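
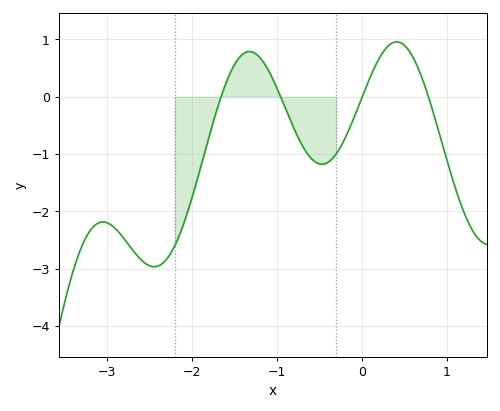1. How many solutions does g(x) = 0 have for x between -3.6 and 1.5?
4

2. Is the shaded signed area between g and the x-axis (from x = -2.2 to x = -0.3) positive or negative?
negative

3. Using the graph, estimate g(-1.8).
-0.724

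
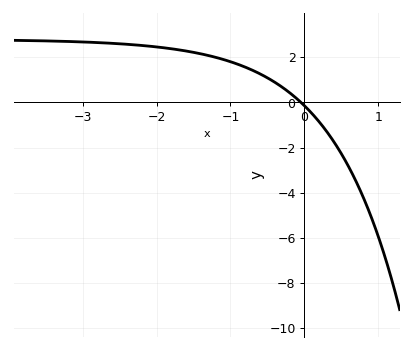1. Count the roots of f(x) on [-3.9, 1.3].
1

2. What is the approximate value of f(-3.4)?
2.72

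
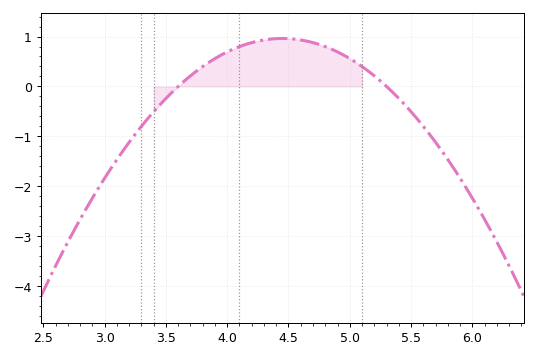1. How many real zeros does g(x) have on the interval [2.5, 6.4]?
2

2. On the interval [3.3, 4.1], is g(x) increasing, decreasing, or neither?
increasing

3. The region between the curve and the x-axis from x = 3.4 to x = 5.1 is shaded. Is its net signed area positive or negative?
positive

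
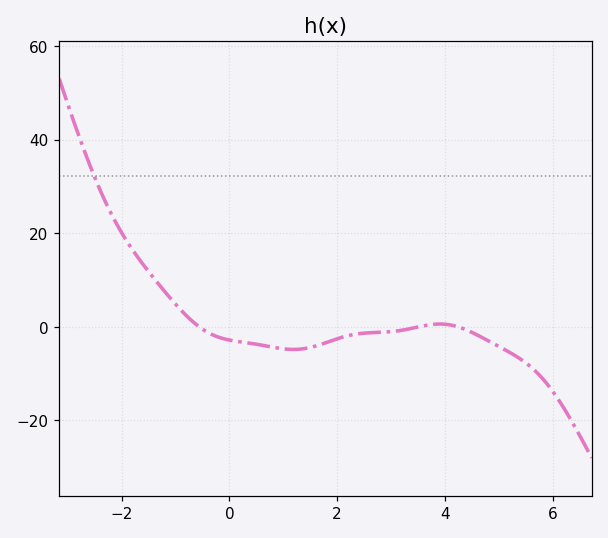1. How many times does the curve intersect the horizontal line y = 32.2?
1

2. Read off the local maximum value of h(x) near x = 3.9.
0.57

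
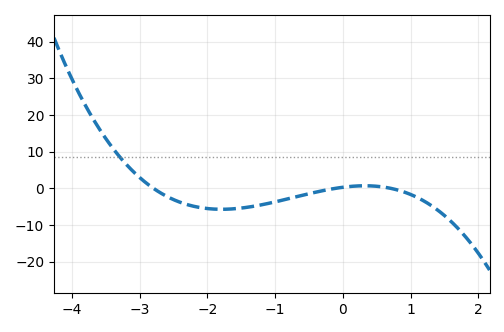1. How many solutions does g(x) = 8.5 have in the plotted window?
1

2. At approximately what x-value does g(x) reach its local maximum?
0.327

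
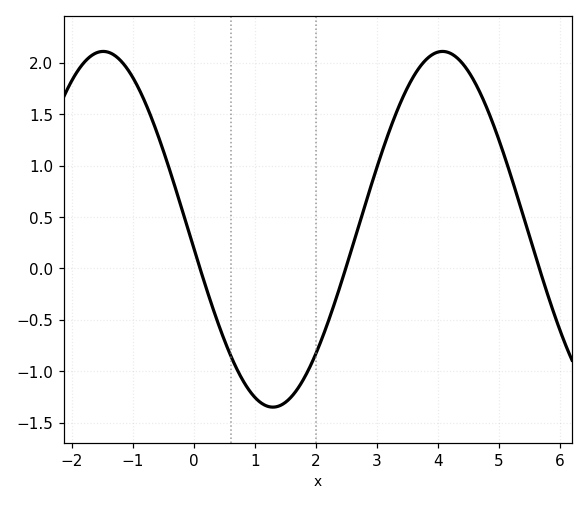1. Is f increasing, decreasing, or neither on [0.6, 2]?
neither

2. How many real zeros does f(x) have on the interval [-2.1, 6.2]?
3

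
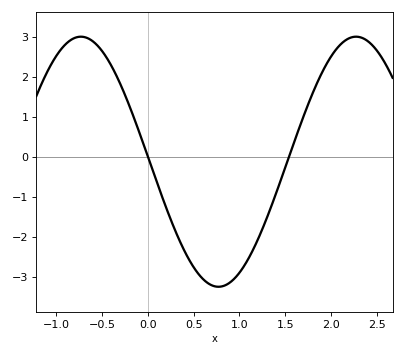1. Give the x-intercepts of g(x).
0, 1.5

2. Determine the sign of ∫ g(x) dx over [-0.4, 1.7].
negative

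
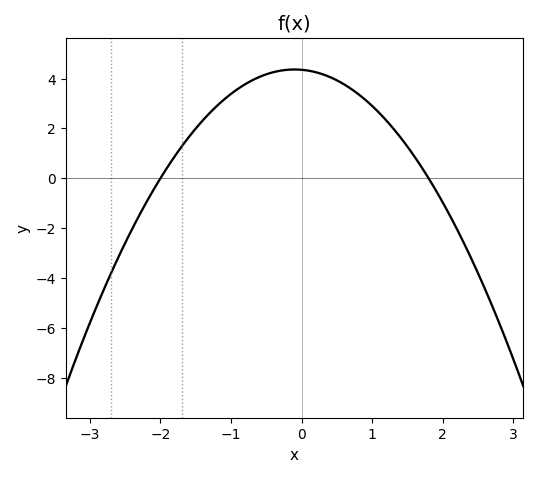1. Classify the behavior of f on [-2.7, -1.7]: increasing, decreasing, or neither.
increasing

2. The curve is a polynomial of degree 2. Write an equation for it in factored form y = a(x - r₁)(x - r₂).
y = -1.21(x + 2)(x - 1.8)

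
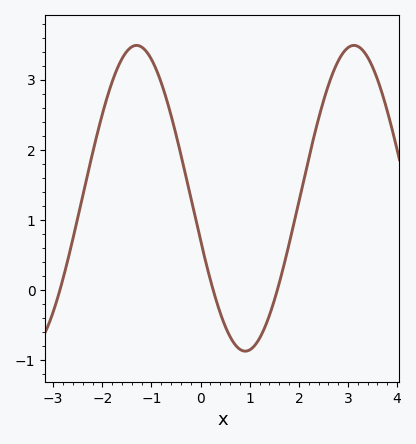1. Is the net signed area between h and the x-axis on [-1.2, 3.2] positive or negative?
positive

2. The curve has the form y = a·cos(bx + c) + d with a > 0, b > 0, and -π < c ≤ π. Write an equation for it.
y = 2.18cos(1.42x + 1.85) + 1.31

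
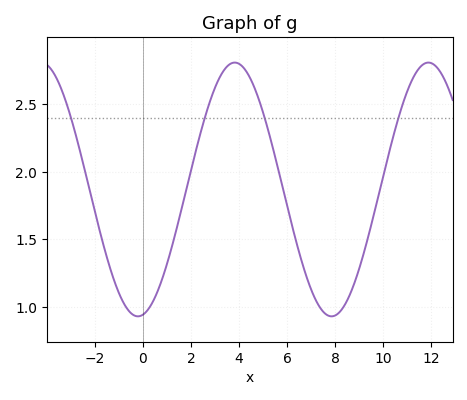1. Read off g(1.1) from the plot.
1.38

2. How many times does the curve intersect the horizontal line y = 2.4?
4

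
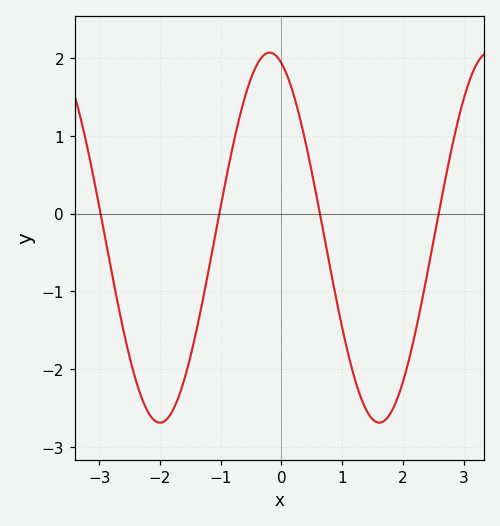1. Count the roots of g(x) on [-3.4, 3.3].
4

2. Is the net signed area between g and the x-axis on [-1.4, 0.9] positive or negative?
positive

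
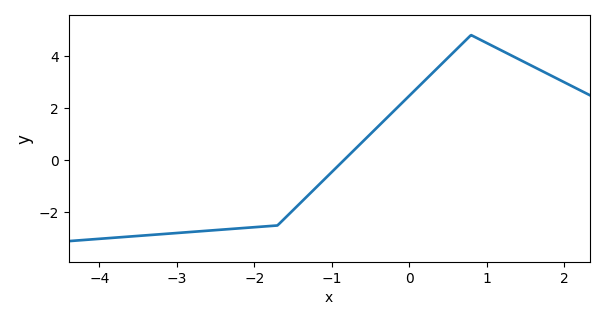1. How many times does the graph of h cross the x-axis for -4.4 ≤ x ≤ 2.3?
1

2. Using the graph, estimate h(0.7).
4.51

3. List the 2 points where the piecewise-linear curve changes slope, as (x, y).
(-1.7, -2.5); (0.8, 4.8)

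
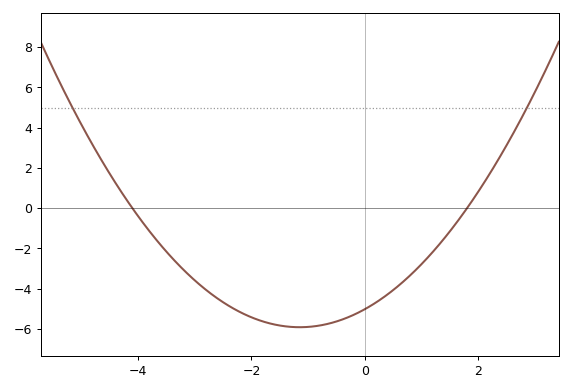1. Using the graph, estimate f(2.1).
1.26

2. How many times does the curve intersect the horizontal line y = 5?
2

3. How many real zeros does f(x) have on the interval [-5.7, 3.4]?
2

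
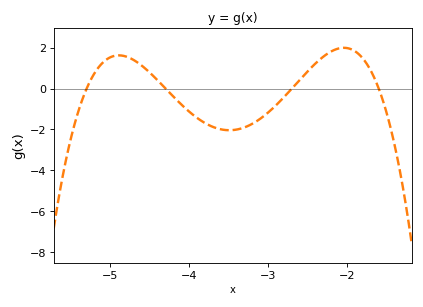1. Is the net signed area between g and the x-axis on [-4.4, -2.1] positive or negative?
negative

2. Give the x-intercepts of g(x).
-5.3, -4.3, -2.7, -1.6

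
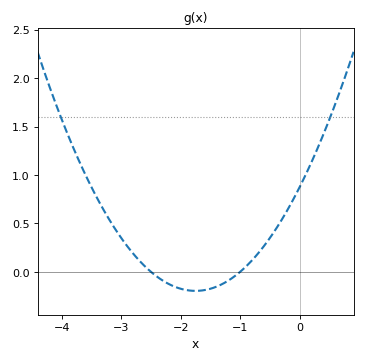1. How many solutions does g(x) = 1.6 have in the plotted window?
2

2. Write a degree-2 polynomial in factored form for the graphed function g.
y = 0.35(x + 2.5)(x + 1)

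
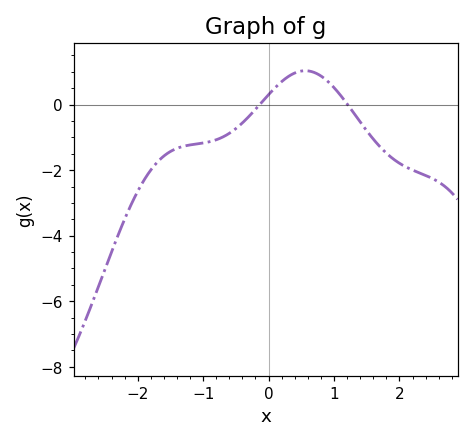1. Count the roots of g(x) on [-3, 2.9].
2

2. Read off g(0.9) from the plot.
0.717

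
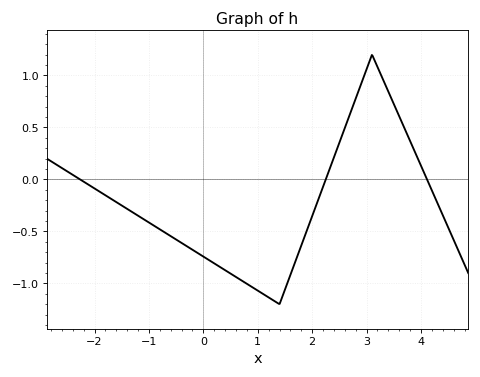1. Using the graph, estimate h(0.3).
-0.84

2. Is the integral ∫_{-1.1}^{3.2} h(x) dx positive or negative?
negative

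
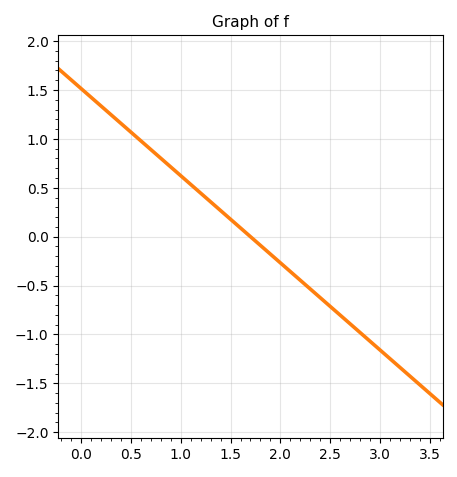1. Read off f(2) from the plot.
-0.267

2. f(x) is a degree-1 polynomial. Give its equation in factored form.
y = -0.89(x - 1.7)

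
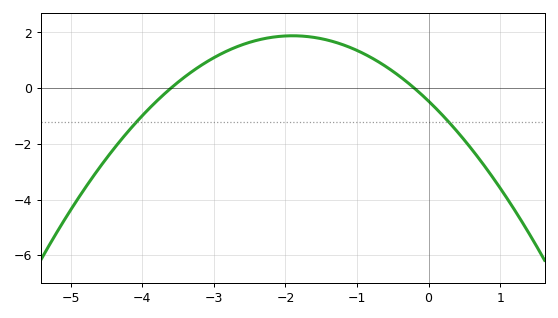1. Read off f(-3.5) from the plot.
0.215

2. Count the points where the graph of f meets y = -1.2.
2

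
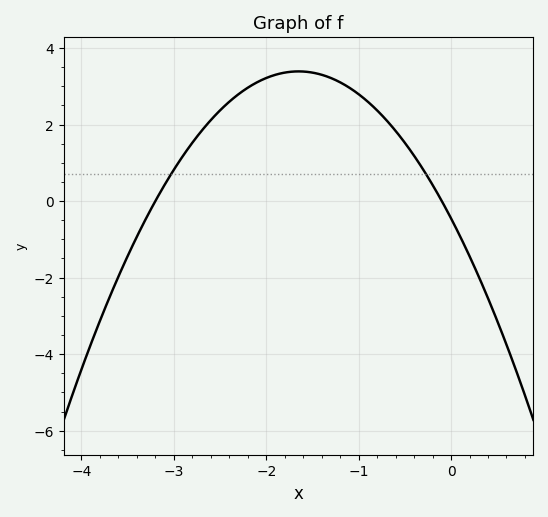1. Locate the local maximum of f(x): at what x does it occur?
-1.65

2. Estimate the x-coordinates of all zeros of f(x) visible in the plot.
-3.2, -0.1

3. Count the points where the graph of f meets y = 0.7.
2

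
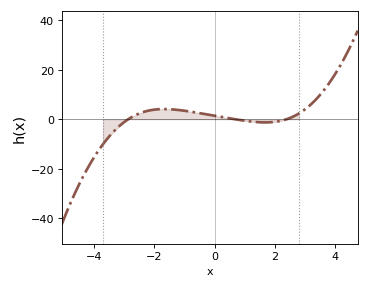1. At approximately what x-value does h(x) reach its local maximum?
-1.6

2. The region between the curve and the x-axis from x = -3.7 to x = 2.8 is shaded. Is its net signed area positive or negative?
positive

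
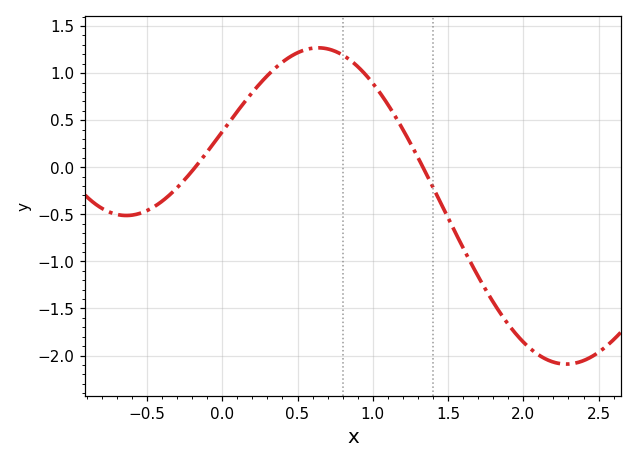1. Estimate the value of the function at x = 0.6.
1.26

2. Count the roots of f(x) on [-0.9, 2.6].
2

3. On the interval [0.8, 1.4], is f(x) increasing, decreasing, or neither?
decreasing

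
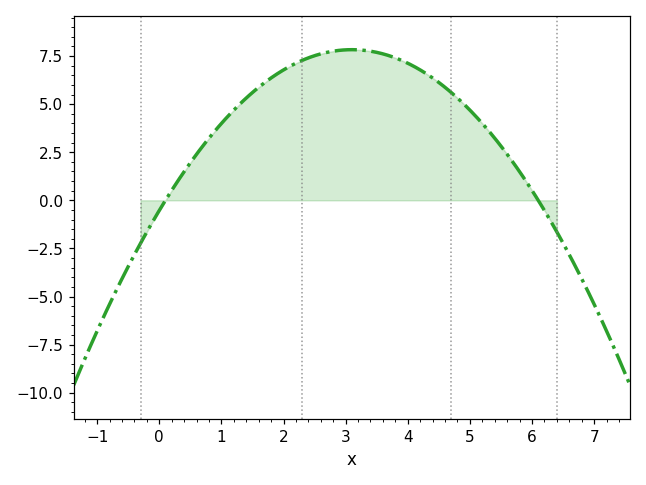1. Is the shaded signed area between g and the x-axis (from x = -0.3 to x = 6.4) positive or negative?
positive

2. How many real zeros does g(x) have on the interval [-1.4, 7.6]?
2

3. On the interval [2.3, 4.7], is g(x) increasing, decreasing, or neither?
neither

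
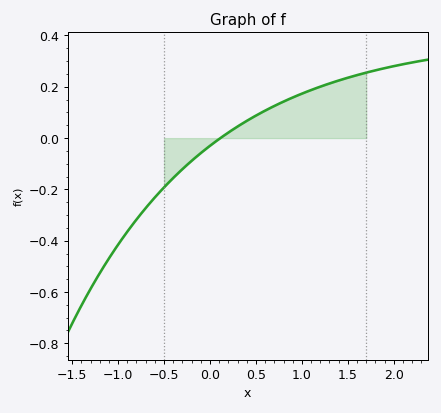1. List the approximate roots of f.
0.1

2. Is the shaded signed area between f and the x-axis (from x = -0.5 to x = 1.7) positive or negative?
positive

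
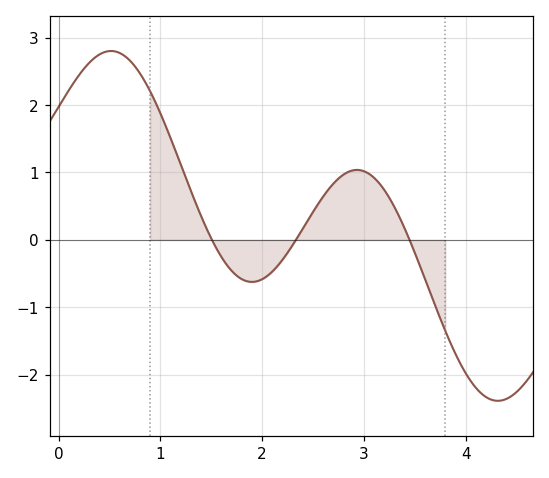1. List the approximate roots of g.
1.51, 2.33, 3.45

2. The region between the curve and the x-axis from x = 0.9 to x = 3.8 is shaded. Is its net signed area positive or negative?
positive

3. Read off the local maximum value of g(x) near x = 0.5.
2.8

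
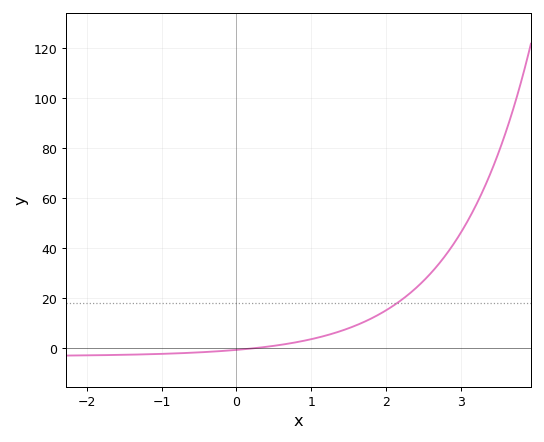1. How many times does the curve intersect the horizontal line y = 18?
1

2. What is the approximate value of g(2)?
15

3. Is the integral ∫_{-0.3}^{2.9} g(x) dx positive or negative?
positive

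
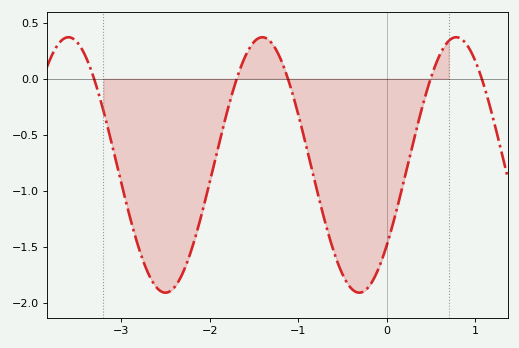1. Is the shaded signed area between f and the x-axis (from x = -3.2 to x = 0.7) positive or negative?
negative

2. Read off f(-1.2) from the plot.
0.2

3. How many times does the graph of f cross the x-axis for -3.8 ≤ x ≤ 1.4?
5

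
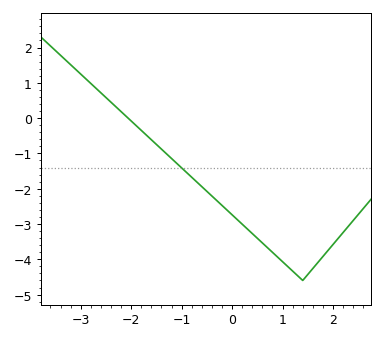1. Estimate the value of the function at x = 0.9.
-3.9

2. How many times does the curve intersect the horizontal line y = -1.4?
1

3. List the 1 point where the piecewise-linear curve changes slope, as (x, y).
(1.4, -4.6)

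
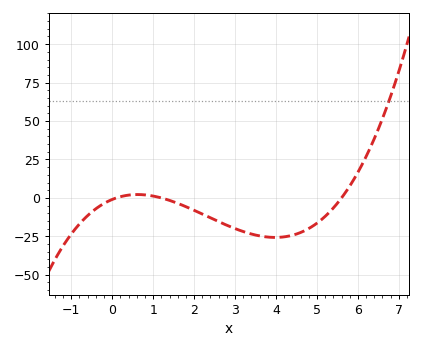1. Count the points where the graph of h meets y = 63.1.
1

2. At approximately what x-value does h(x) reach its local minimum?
4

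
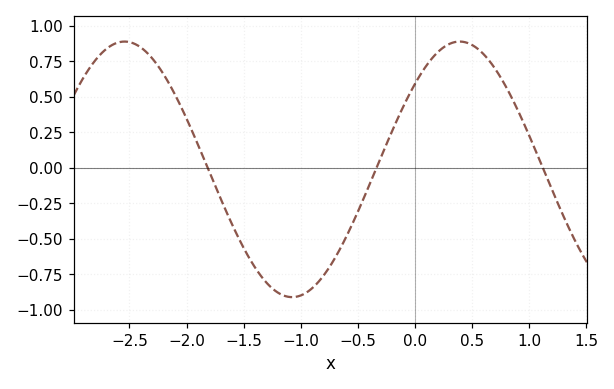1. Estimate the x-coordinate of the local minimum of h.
-1.08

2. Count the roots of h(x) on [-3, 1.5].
3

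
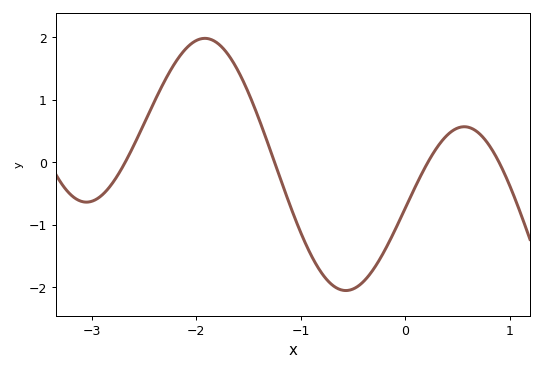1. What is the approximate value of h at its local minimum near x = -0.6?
-2.1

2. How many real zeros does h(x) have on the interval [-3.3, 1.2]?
4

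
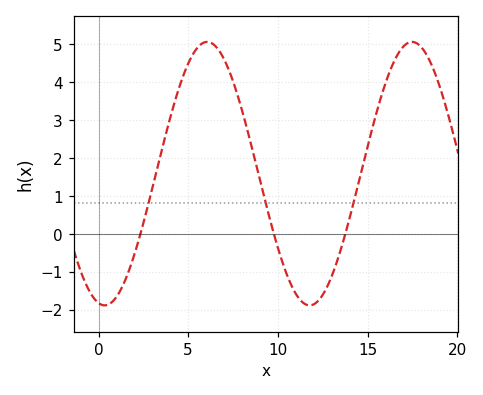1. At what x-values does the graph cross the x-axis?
2.34, 9.77, 13.8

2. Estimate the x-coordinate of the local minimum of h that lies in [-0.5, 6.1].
0.342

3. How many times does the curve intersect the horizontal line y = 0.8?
3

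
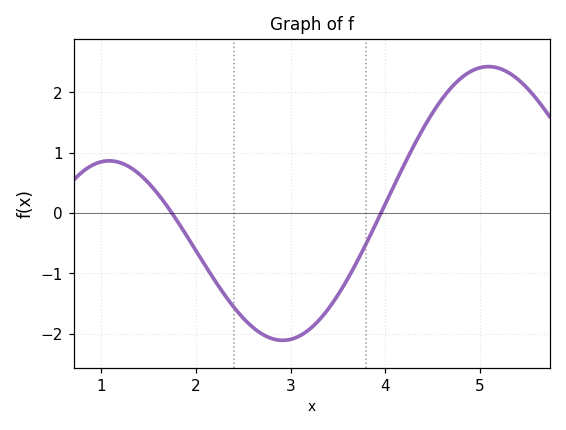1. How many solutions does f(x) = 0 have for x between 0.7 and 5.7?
2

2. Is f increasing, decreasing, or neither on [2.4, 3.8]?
neither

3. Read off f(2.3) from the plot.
-1.35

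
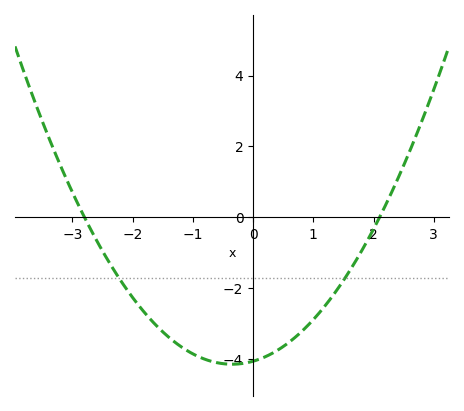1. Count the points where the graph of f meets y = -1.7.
2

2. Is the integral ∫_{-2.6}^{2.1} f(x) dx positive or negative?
negative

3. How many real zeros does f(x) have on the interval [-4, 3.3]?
2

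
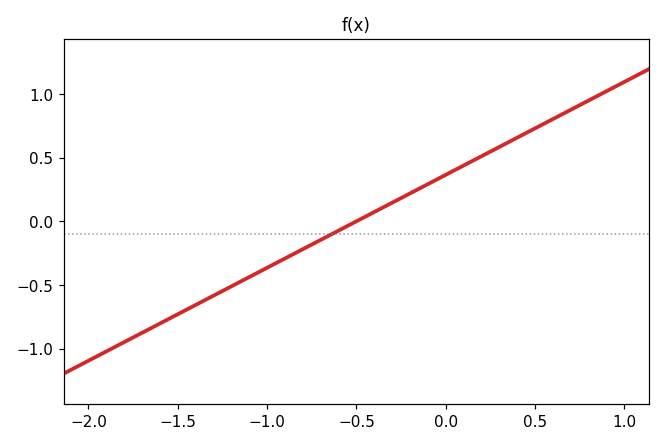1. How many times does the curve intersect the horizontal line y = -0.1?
1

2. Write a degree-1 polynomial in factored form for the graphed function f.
y = 0.73(x + 0.5)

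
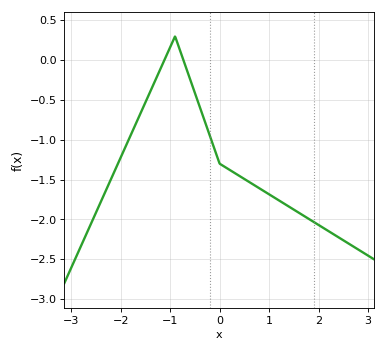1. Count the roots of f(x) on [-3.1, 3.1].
2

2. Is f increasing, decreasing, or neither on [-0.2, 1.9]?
decreasing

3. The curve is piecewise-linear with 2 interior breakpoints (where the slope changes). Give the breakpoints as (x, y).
(-0.9, 0.3); (0, -1.3)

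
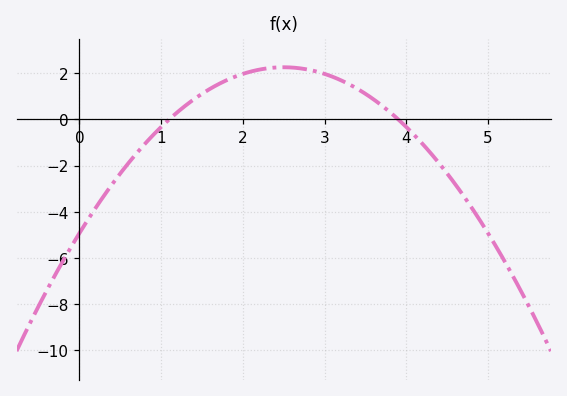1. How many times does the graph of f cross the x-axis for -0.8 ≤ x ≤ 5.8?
2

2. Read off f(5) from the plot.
-5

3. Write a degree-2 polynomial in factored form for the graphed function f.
y = -1.15(x - 1.1)(x - 3.9)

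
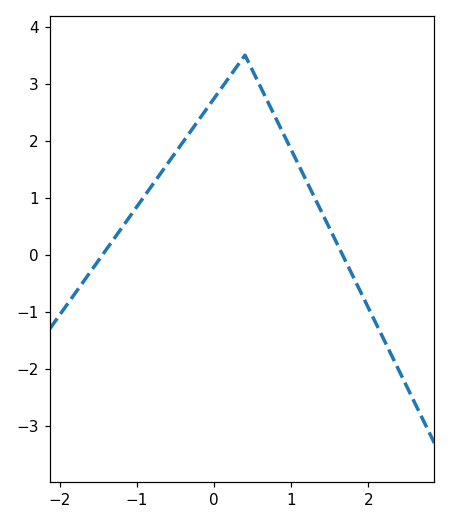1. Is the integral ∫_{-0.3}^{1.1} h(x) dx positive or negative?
positive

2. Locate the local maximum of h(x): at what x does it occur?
0.399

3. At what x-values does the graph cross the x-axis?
-1.45, 1.66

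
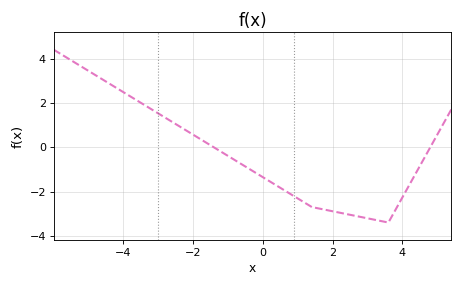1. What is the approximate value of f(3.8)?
-2.8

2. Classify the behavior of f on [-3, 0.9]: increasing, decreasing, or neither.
decreasing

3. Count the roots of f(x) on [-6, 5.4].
2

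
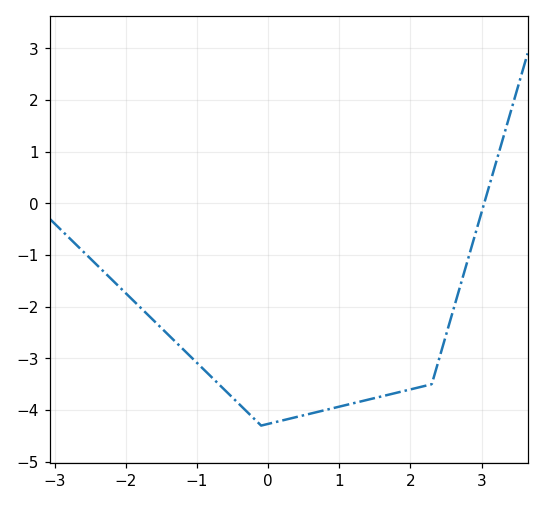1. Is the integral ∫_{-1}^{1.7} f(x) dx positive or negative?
negative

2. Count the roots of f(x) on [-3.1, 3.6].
1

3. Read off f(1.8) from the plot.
-3.67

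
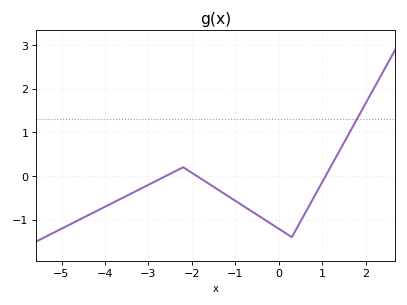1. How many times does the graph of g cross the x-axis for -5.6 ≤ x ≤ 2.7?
3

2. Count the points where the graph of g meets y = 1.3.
1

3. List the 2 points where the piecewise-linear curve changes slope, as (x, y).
(-2.2, 0.2); (0.3, -1.4)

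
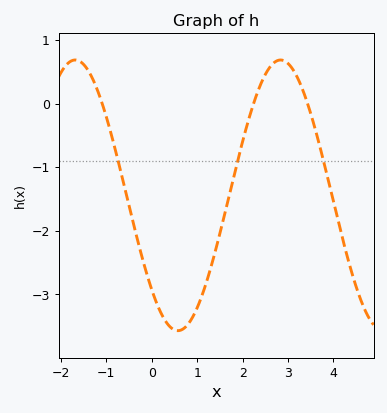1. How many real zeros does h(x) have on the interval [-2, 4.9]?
3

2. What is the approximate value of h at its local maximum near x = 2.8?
0.69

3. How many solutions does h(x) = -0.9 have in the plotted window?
3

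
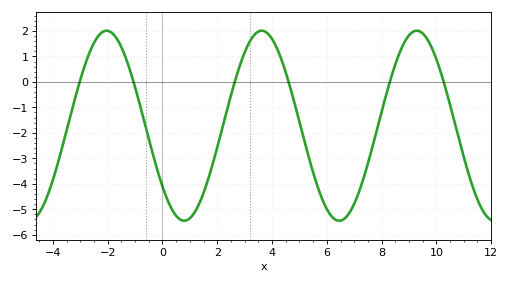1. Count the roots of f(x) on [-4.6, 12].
6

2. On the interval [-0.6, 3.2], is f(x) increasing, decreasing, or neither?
neither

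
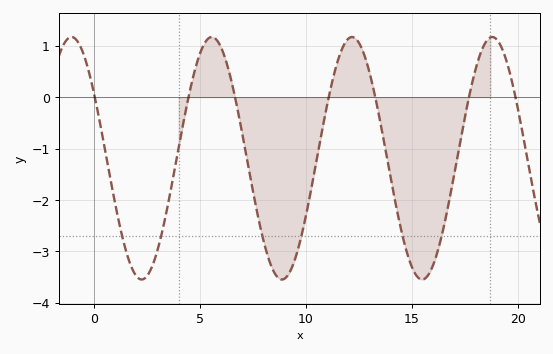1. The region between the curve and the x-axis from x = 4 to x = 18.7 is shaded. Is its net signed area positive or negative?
negative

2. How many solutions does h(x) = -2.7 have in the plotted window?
6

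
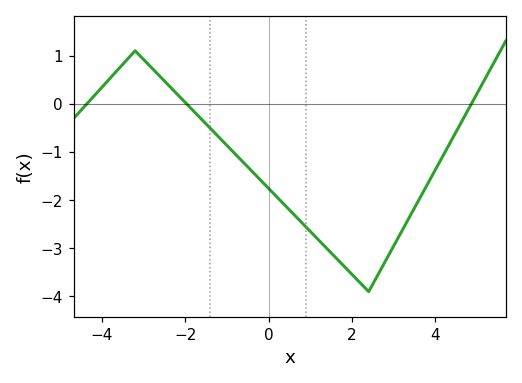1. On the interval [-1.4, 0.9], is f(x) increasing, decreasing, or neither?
decreasing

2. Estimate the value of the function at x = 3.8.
-1.7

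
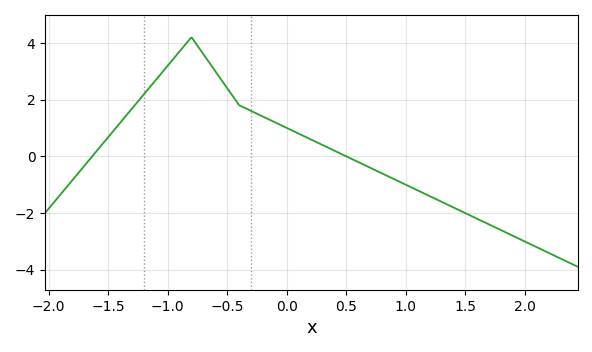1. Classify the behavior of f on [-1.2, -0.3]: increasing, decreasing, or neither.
neither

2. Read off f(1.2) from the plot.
-1.4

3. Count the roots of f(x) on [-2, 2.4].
2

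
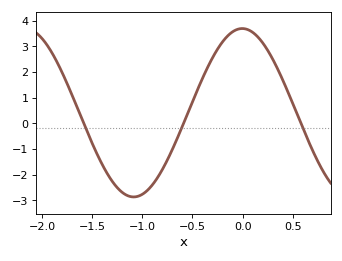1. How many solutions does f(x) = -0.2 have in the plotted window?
3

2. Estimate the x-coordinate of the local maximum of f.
0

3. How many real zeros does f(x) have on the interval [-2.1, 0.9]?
3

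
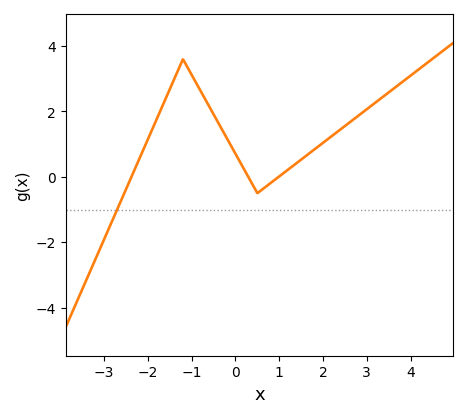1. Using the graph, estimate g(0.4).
-0.2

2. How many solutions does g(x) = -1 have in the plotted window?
1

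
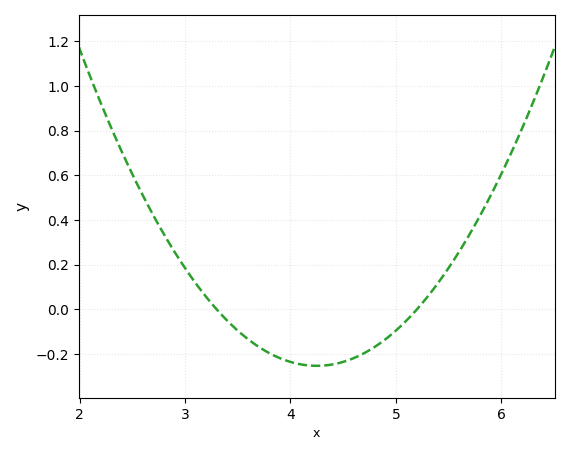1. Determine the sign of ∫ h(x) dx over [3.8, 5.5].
negative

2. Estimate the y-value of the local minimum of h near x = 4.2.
-0.253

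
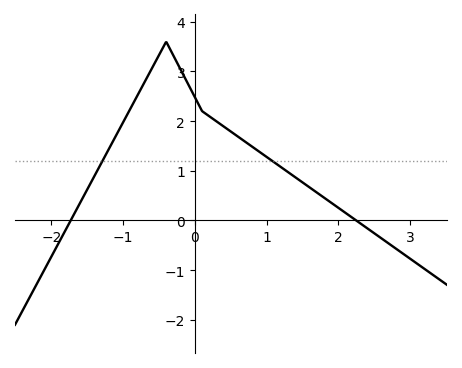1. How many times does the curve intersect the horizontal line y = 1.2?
2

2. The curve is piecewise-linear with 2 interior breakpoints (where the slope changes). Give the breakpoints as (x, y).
(-0.4, 3.6); (0.1, 2.2)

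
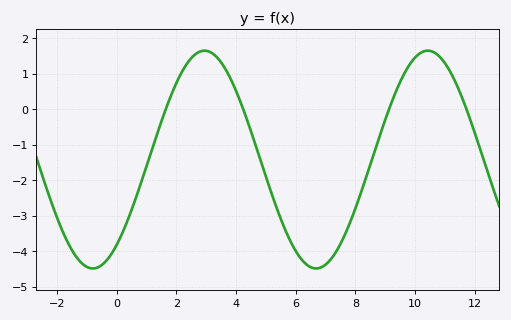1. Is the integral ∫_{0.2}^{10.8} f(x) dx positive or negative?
negative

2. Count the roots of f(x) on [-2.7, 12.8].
4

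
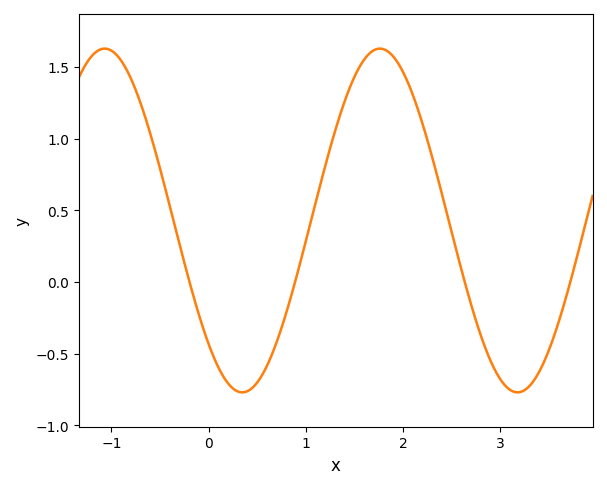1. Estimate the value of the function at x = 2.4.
0.615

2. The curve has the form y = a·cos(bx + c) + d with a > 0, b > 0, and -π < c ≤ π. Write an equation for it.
y = 1.2cos(2.22x + 2.37) + 0.43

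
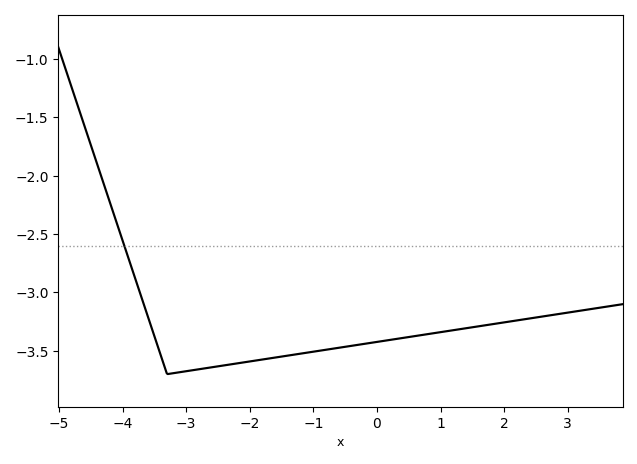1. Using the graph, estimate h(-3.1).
-3.7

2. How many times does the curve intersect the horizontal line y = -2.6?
1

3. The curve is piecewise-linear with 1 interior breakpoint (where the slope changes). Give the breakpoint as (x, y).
(-3.3, -3.7)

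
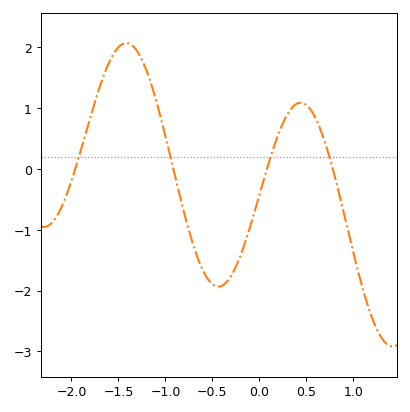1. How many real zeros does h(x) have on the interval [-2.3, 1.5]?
4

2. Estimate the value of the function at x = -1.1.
1.13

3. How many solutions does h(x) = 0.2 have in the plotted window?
4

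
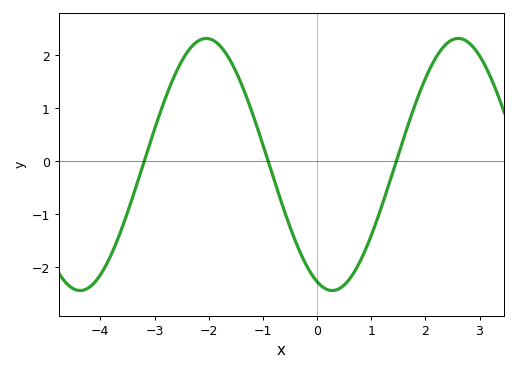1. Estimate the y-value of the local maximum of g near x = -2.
2.3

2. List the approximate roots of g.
-3.2, -1, 1.4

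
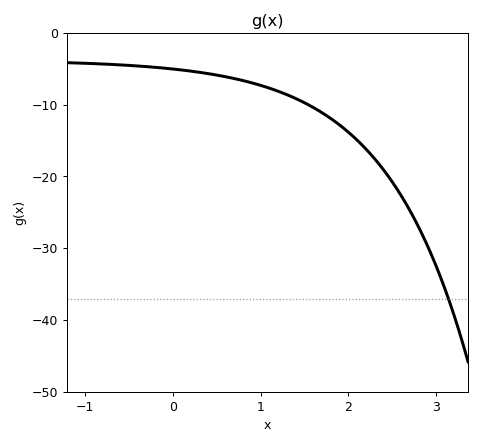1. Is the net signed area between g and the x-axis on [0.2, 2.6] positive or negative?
negative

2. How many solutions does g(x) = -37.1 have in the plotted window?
1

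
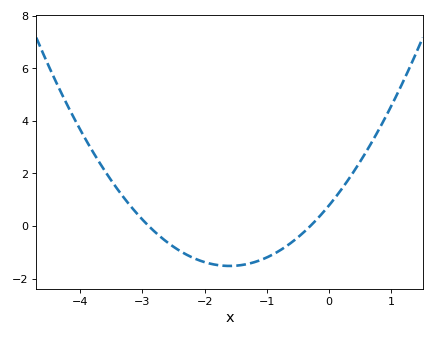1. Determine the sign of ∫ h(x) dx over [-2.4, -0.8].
negative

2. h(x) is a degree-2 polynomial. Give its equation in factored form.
y = 0.9(x + 2.9)(x + 0.3)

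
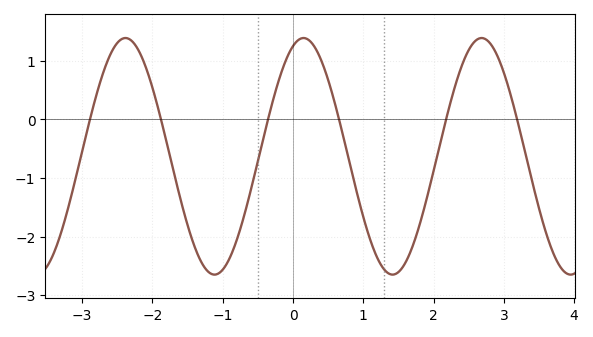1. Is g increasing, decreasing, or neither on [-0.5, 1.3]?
neither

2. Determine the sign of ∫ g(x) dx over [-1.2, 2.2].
negative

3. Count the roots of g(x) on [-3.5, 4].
6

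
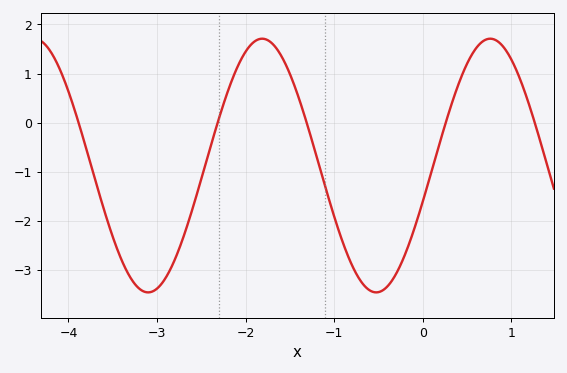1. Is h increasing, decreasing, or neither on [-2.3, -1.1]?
neither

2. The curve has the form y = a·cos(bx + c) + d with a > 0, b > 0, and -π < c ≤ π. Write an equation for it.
y = 2.58cos(2.4x - 1.9) - 0.87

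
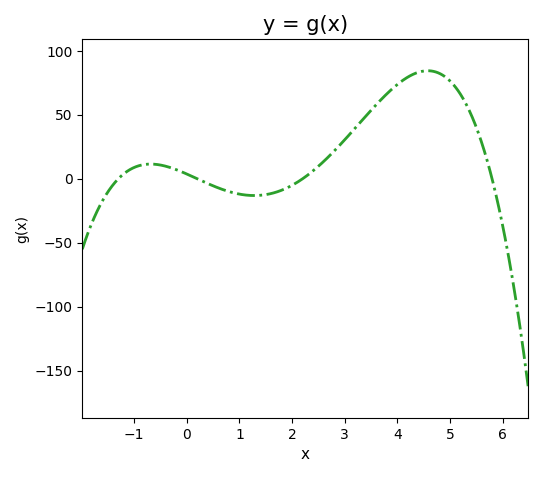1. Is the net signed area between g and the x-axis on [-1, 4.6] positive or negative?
positive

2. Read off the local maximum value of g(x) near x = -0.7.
11.5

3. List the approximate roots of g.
-1.3, 0.2, 2.2, 5.8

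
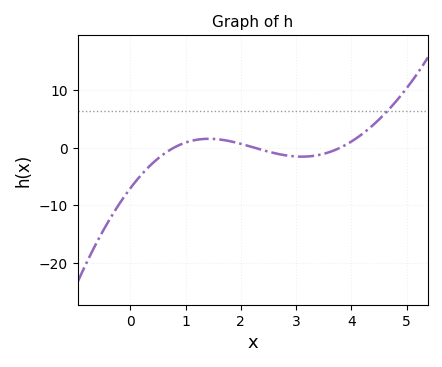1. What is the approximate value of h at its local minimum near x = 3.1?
-1.56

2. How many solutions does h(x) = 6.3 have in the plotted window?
1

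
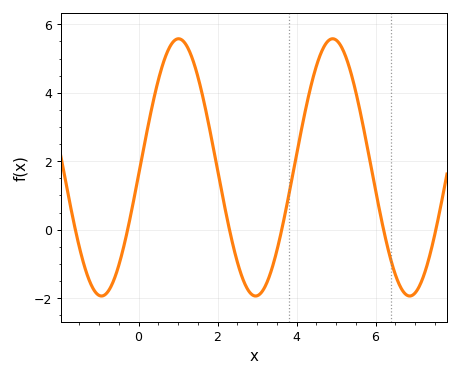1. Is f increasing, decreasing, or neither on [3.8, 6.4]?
neither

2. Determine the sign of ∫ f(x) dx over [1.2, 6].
positive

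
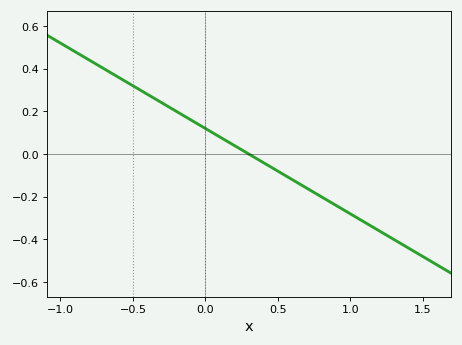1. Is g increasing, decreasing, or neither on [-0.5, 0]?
decreasing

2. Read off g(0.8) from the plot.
-0.2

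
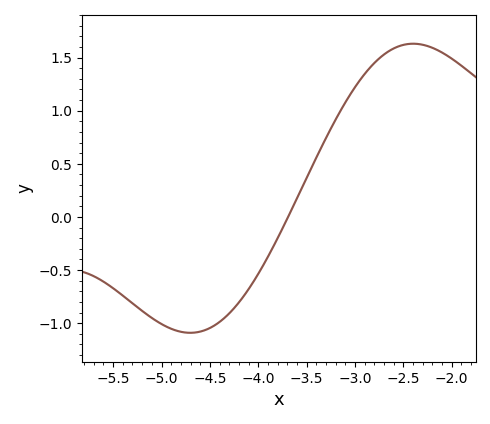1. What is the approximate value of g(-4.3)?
-0.908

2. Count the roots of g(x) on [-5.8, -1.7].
1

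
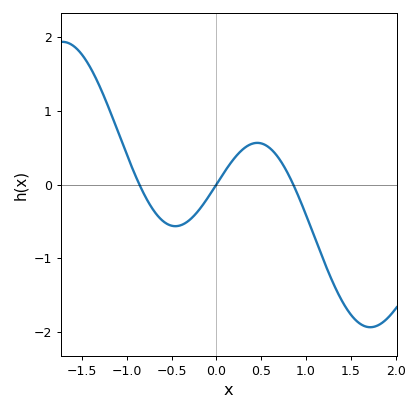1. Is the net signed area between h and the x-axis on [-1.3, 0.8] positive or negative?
positive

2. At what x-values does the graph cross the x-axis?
-0.858, 0, 0.858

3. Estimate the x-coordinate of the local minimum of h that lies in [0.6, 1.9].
1.72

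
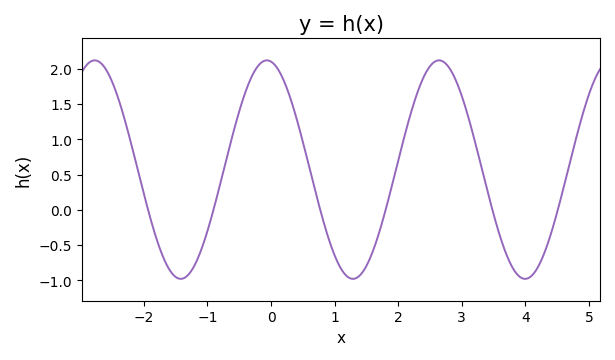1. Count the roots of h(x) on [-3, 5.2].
6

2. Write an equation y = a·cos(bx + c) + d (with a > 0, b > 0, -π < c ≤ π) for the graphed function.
y = 1.55cos(2.3x + 0.15) + 0.57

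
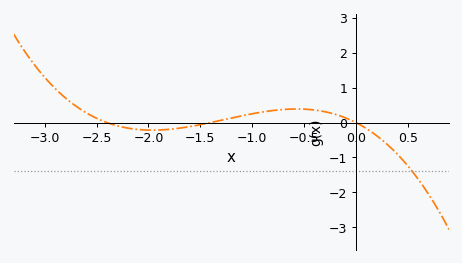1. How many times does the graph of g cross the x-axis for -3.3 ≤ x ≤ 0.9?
3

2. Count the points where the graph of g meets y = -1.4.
1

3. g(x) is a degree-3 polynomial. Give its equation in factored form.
y = -0.45(x + 2.4)(x + 1.4)(x - 0)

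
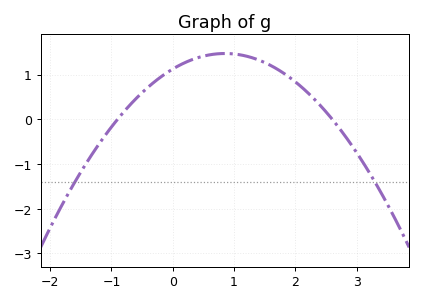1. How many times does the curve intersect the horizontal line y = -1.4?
2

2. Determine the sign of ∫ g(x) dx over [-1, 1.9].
positive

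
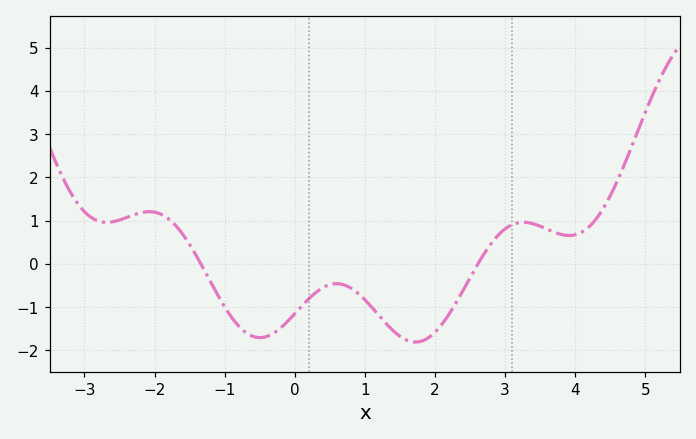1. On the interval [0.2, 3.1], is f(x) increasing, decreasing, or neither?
neither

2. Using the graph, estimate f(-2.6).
1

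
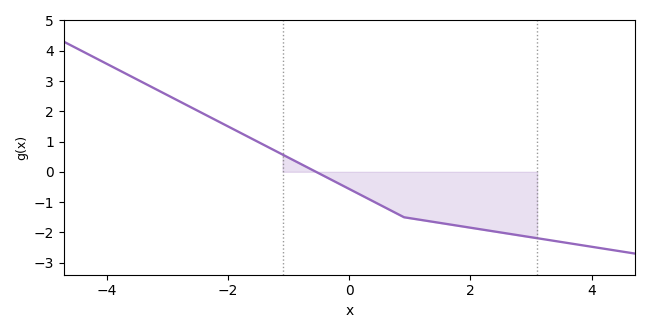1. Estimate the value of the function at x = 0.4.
-1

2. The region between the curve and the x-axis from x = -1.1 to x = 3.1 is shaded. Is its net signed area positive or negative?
negative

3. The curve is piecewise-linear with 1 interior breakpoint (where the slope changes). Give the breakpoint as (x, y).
(0.9, -1.5)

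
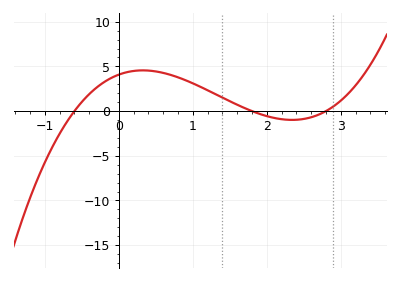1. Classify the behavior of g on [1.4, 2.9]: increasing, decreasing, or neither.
neither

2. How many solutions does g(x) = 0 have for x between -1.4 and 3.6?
3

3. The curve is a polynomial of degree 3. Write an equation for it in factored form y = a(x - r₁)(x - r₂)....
y = 1.35(x + 0.6)(x - 1.8)(x - 2.8)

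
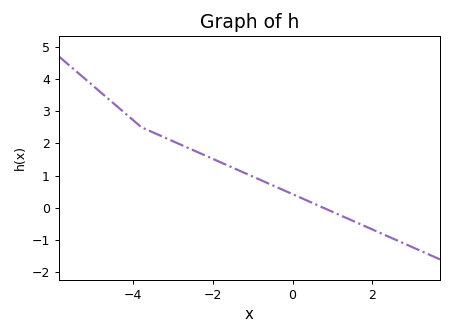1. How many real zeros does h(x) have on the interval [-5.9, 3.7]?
1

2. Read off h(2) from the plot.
-0.7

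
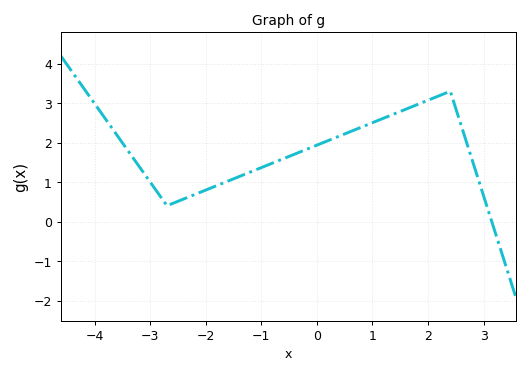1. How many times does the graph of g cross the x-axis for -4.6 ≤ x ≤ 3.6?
1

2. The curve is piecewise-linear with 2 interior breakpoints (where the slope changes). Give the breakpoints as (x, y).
(-2.7, 0.4); (2.4, 3.3)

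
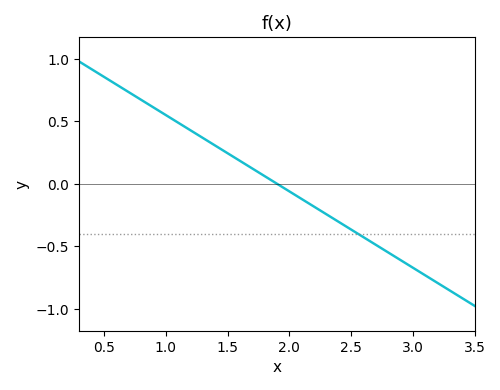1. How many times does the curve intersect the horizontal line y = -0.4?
1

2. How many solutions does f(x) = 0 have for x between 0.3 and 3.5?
1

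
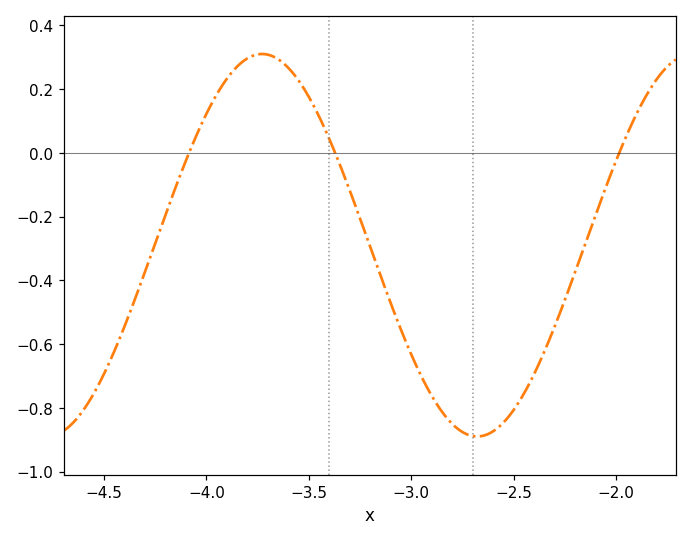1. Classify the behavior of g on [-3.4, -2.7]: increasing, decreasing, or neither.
decreasing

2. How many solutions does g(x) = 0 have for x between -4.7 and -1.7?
3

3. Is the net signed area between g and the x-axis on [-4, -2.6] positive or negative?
negative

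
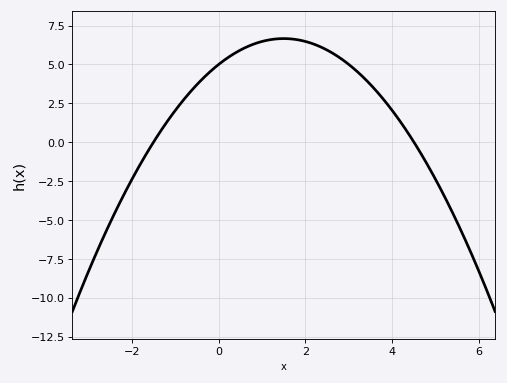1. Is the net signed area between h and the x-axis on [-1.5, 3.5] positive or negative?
positive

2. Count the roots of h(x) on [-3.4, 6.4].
2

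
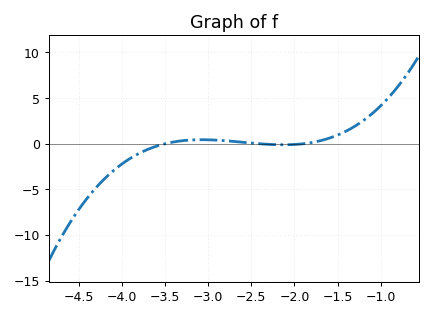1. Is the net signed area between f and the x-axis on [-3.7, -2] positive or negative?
positive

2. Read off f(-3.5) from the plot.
0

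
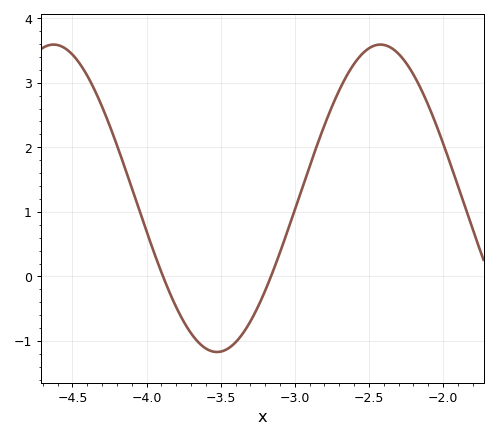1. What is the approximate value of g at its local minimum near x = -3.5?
-1.2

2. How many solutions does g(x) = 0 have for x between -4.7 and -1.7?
2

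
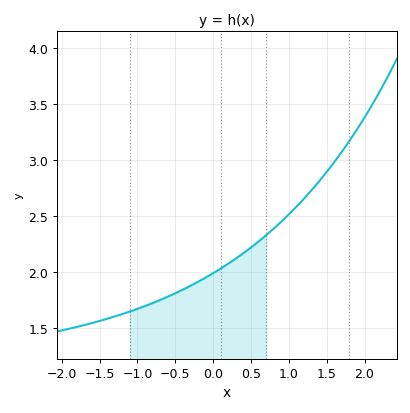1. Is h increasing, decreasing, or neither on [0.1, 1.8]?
increasing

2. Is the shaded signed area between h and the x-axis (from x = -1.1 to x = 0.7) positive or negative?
positive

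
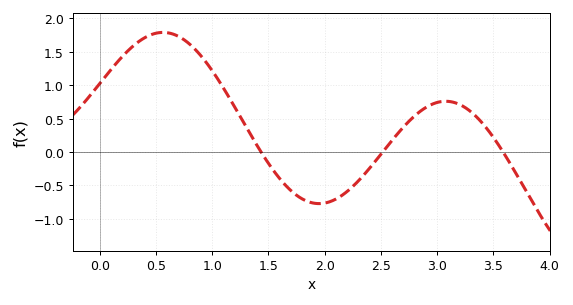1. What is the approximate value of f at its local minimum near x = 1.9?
-0.75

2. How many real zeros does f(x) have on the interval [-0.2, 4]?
3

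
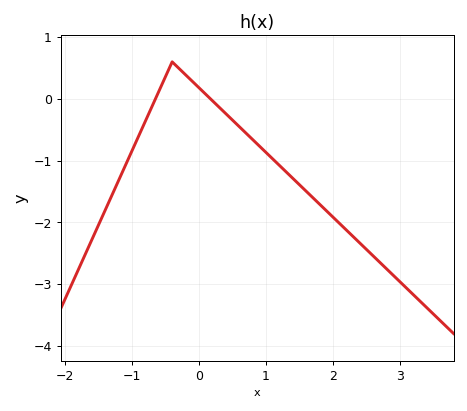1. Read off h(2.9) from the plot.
-2.9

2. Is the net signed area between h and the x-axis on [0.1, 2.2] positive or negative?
negative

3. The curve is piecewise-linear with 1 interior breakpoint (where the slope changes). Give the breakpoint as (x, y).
(-0.4, 0.6)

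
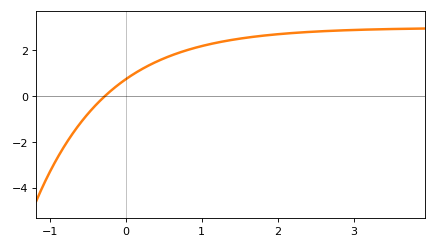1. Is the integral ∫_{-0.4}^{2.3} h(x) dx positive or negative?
positive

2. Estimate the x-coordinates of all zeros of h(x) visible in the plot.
-0.272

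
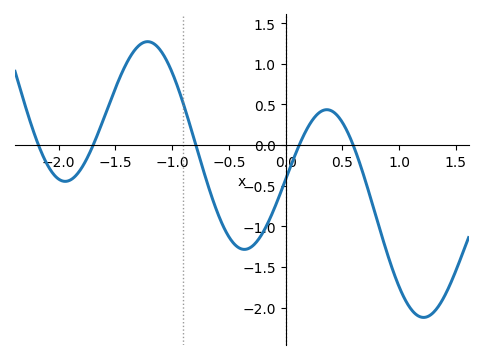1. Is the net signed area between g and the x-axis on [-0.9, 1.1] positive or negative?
negative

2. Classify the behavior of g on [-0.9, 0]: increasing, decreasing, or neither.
neither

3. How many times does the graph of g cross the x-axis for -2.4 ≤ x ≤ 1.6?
5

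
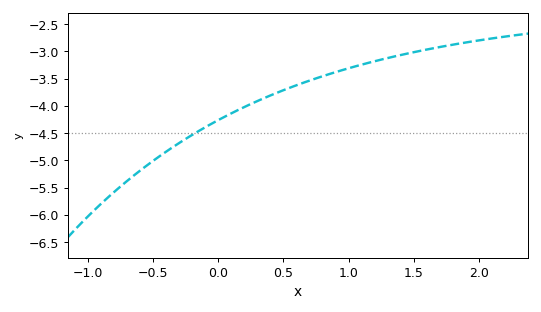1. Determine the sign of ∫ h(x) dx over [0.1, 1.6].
negative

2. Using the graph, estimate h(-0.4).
-4.84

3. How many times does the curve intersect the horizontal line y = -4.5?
1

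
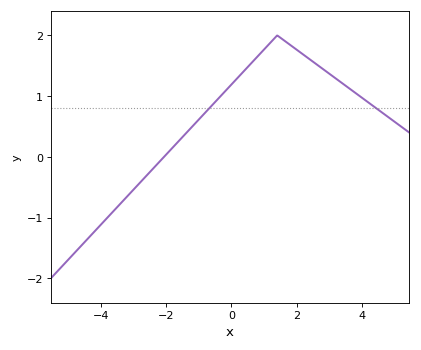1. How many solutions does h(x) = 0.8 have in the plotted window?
2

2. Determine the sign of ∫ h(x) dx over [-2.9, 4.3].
positive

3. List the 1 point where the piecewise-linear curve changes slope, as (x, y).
(1.4, 2)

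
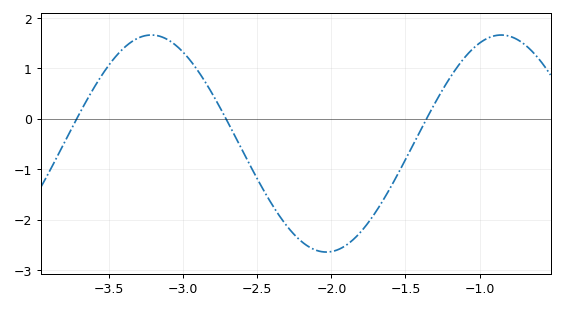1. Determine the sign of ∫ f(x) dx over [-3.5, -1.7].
negative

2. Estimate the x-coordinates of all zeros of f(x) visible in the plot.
-3.72, -2.71, -1.36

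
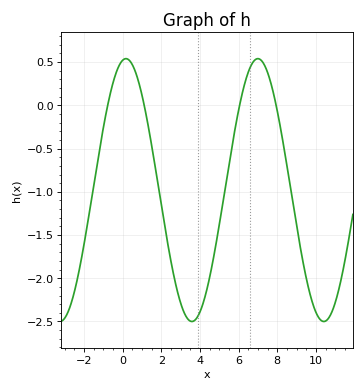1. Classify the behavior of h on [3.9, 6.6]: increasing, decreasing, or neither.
increasing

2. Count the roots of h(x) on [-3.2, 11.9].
4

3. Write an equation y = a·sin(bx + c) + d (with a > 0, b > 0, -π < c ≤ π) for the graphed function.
y = 1.52sin(0.92x + 1.4) - 0.98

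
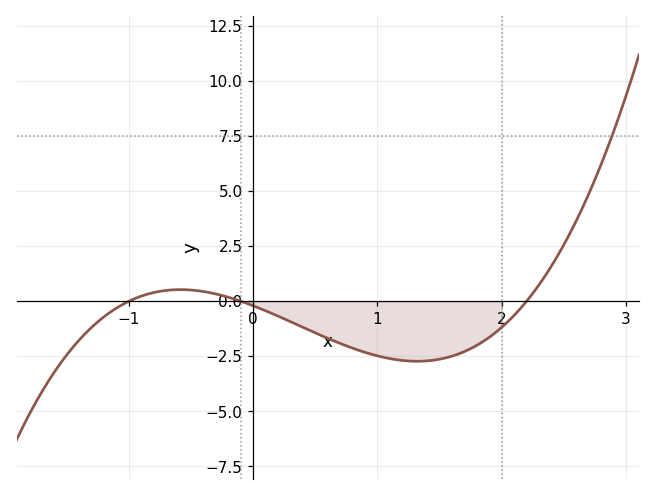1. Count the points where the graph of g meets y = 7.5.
1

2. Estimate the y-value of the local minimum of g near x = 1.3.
-2.8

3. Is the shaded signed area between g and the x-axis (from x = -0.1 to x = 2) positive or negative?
negative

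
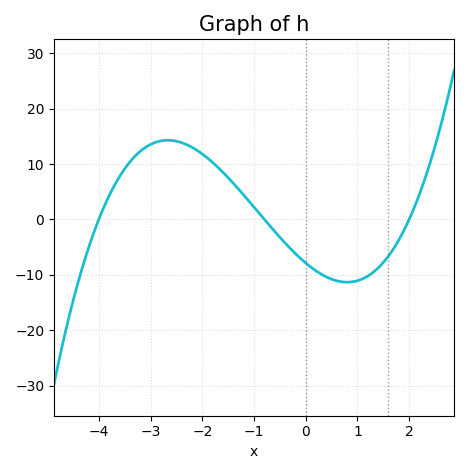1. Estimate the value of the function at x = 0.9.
-11.3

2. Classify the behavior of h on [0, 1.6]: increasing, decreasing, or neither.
neither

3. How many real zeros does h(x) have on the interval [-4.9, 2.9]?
3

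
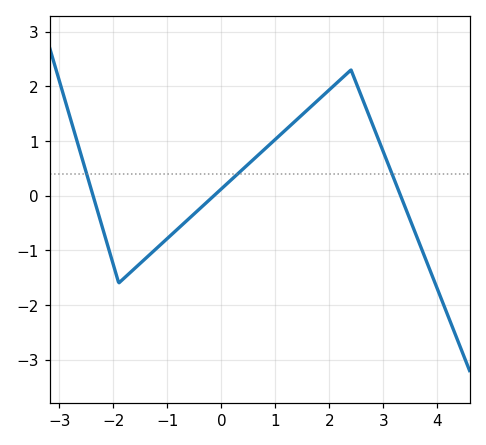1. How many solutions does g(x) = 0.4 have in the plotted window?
3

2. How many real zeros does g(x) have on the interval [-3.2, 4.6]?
3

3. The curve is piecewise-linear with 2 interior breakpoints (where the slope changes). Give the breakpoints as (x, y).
(-1.9, -1.6); (2.4, 2.3)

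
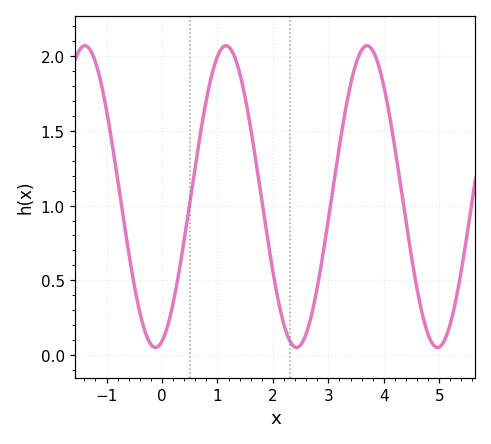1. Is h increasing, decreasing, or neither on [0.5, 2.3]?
neither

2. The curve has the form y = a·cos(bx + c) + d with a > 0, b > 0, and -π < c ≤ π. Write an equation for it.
y = 1.01cos(2.47x - 2.85) + 1.06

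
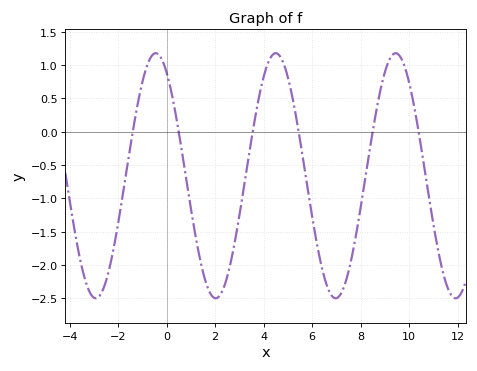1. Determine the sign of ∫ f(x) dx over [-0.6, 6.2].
negative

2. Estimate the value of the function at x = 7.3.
-2.35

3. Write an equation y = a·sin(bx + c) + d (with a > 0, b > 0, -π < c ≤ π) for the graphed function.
y = 1.84sin(1.3x + 2.1) - 0.66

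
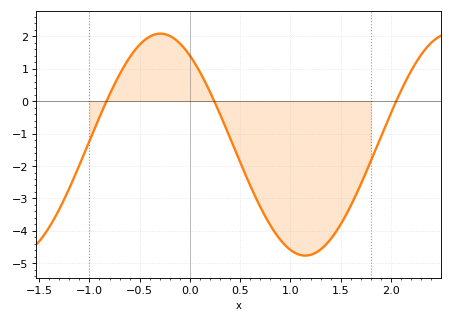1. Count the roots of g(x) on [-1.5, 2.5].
3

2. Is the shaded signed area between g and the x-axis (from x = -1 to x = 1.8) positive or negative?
negative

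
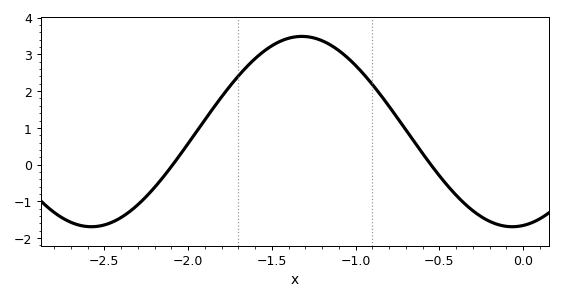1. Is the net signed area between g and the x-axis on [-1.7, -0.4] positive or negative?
positive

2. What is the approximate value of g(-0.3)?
-1.3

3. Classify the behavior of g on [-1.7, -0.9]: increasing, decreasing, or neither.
neither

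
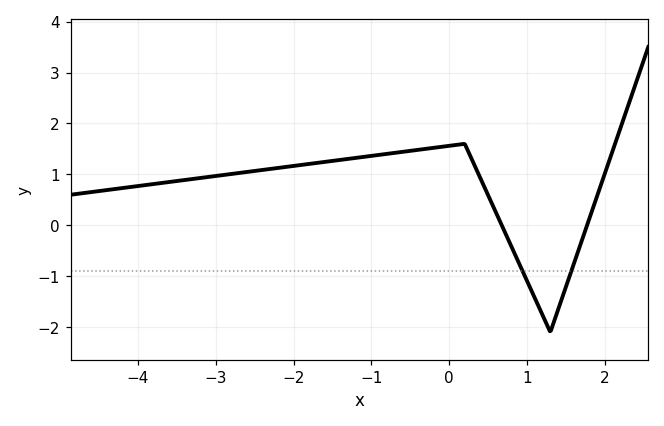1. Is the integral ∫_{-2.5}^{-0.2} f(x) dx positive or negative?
positive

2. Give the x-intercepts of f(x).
0.676, 1.77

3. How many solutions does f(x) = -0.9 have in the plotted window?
2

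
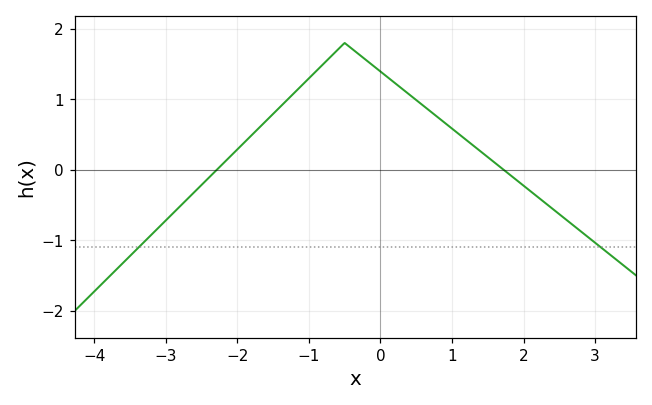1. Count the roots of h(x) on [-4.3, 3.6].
2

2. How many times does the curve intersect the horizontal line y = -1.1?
2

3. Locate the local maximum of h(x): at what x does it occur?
-0.501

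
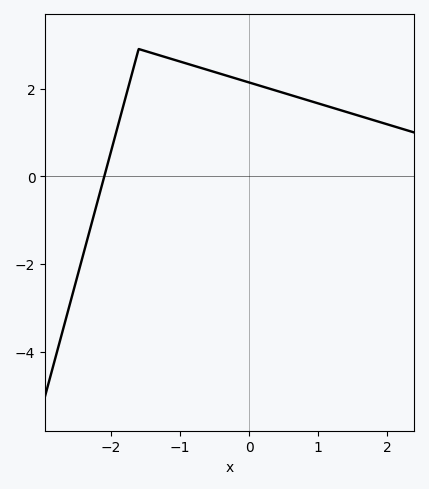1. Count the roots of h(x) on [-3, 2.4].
1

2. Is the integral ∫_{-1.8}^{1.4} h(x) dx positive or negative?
positive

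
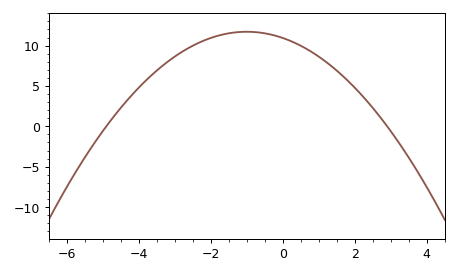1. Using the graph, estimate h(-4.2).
4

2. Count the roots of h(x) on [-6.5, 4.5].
2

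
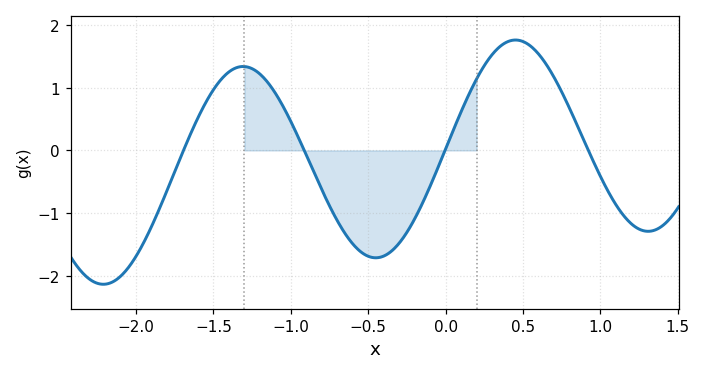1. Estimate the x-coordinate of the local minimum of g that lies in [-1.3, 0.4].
-0.451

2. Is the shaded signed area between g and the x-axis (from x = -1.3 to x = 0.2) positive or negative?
negative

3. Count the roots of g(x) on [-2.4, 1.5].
4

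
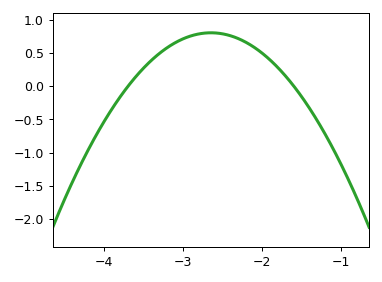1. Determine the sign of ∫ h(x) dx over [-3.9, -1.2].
positive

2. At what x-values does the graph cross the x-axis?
-3.7, -1.6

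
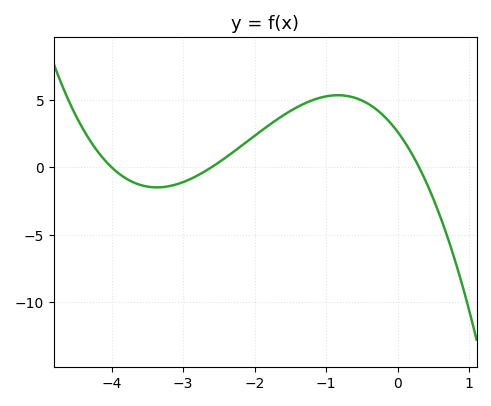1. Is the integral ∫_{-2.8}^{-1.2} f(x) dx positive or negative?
positive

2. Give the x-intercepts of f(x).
-4, -2.6, 0.3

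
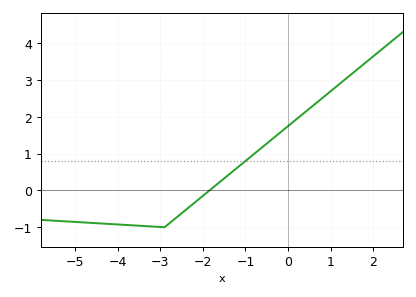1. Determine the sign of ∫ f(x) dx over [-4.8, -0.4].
negative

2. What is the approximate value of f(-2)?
-0.1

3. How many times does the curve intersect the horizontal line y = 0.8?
1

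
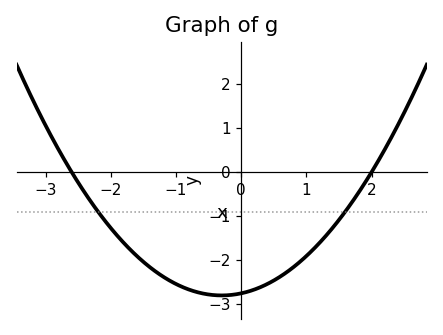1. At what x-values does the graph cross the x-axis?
-2.6, 2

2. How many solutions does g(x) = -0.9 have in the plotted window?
2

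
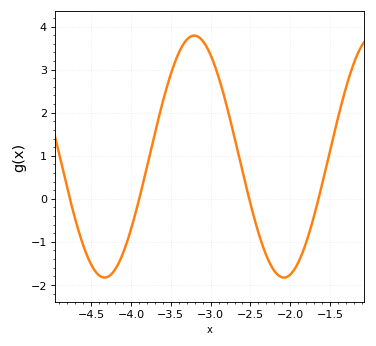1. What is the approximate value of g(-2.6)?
0.6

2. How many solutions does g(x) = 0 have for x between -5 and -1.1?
4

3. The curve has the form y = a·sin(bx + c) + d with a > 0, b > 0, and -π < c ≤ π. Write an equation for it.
y = 2.81sin(2.8x - 2) + 0.98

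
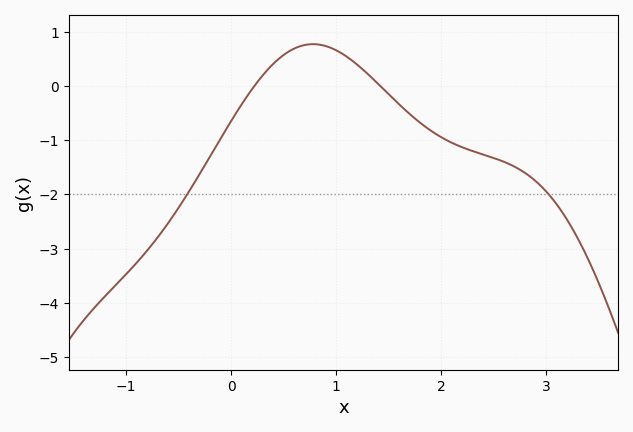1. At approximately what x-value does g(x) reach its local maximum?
0.78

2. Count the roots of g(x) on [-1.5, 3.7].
2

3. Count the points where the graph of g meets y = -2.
2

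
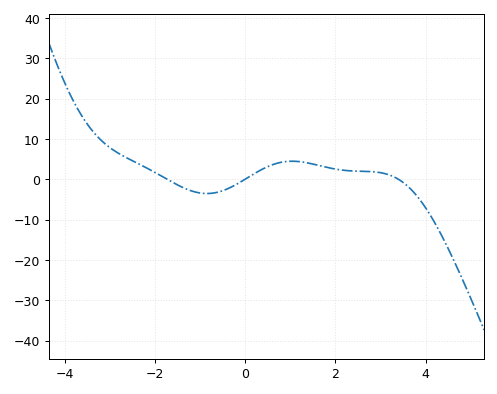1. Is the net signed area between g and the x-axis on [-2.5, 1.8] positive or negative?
positive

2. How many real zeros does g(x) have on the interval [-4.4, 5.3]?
3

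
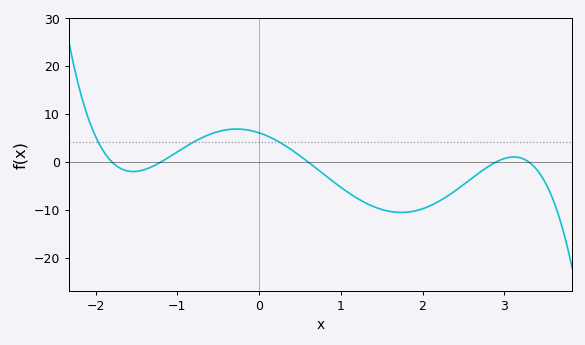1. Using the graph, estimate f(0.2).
5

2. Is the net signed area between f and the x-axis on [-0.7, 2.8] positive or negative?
negative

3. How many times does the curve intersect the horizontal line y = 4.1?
3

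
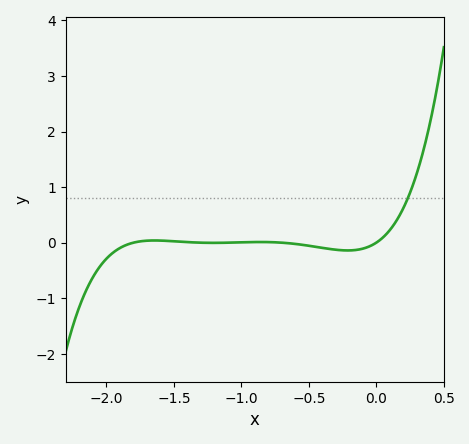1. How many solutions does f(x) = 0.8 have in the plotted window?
1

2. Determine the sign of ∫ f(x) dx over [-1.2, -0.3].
negative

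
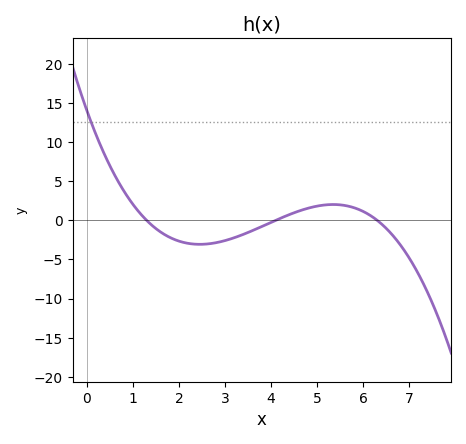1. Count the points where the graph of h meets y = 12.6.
1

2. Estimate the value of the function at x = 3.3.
-2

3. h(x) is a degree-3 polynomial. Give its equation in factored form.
y = -0.42(x - 1.3)(x - 4.1)(x - 6.3)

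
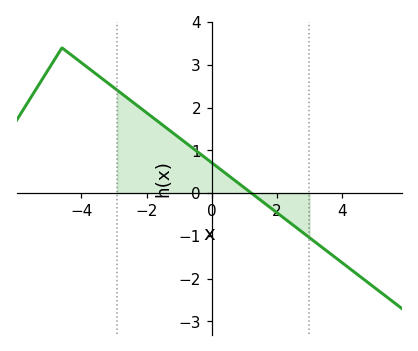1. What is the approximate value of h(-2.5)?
2.2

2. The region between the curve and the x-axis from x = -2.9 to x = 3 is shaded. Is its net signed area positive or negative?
positive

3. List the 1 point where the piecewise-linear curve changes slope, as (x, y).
(-4.6, 3.4)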